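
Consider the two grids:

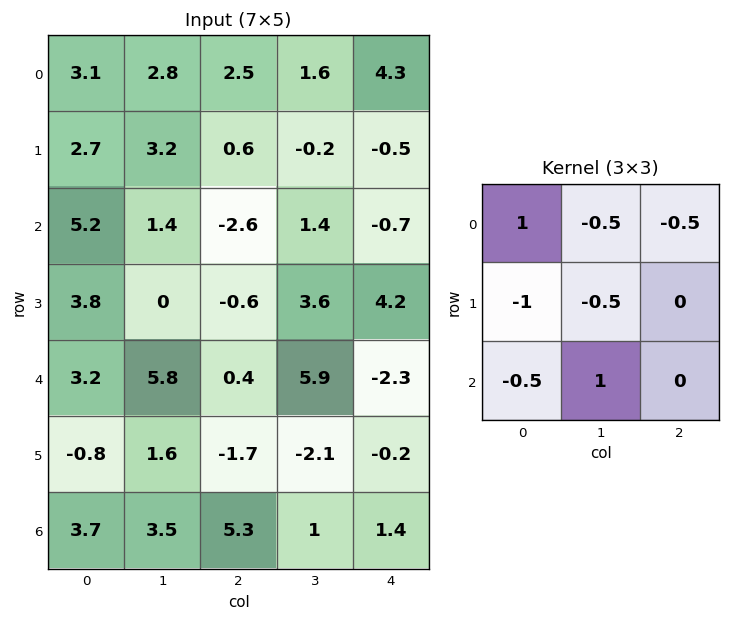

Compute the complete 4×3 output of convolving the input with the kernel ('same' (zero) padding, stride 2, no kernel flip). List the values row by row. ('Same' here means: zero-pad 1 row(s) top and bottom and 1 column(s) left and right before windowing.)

1.15 -5.05 -4.15
-1.75 2.3 1.4
-4.3 -10 -2.4
-2.25 -2.65 -3.7

Output[0,0]: The receptive field on the zero-padded input at this output position is [0 0 0 / 0 3.1 2.8 / 0 2.7 3.2]. Elementwise product with the kernel and sum: 0·1 + 0·-0.5 + 0·-0.5 + 0·-1 + 3.1·-0.5 + 0·-0.5 + 2.7·1.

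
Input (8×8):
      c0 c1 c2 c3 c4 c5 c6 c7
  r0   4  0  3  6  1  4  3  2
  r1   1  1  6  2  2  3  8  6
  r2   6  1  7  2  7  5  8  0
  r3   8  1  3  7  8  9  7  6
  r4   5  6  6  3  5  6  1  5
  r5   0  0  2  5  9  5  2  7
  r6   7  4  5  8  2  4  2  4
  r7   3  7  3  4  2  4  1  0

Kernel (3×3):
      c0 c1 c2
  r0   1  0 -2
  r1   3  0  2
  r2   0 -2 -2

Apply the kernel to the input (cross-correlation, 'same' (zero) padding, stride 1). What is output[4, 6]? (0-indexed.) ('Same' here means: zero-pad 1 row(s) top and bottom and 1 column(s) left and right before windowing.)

7

The receptive field on the zero-padded input at this output position is [9 7 6 / 6 1 5 / 5 2 7]. Elementwise product with the kernel and sum: 9·1 + 6·-2 + 6·3 + 5·2 + 2·-2 + 7·-2.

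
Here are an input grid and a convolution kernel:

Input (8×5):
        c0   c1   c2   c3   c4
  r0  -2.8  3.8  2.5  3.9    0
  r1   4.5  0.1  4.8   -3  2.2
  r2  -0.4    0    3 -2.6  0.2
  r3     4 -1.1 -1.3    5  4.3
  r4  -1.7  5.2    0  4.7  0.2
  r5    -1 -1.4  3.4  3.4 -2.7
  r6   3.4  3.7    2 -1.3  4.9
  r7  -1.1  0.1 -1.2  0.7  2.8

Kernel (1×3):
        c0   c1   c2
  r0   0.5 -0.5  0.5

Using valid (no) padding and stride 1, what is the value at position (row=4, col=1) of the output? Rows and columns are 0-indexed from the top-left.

4.95

The receptive field on the input at this output position is [5.2 0 4.7]. Elementwise product with the kernel and sum: 5.2·0.5 + 0·-0.5 + 4.7·0.5.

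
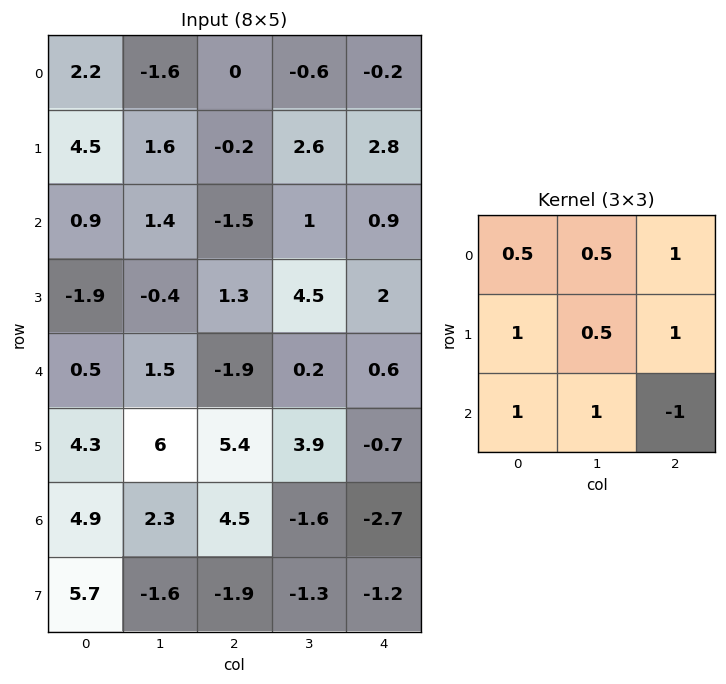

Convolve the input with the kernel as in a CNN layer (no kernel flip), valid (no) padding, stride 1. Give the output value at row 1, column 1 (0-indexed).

The receptive field on the input at this output position is [1.6 -0.2 2.6 / 1.4 -1.5 1 / -0.4 1.3 4.5]. Elementwise product with the kernel and sum: 1.6·0.5 + -0.2·0.5 + 2.6·1 + 1.4·1 + -1.5·0.5 + 1·1 + -0.4·1 + 1.3·1 + 4.5·-1.

1.35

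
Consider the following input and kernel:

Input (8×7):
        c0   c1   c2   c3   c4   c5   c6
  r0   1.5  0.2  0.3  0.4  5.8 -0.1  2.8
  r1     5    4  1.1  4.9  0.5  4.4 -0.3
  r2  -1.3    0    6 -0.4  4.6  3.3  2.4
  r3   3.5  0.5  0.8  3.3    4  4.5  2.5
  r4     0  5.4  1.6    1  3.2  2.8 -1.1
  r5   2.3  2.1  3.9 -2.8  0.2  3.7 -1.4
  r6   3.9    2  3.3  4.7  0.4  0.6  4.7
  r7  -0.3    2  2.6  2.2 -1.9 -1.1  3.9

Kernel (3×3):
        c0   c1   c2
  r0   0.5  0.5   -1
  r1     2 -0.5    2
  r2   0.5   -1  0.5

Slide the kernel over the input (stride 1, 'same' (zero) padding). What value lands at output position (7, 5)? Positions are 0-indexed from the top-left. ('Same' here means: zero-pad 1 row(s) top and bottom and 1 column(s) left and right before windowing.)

0.35

The receptive field on the zero-padded input at this output position is [0.4 0.6 4.7 / -1.9 -1.1 3.9 / 0 0 0]. Elementwise product with the kernel and sum: 0.4·0.5 + 0.6·0.5 + 4.7·-1 + -1.9·2 + -1.1·-0.5 + 3.9·2 + 0·0.5 + 0·-1 + 0·0.5.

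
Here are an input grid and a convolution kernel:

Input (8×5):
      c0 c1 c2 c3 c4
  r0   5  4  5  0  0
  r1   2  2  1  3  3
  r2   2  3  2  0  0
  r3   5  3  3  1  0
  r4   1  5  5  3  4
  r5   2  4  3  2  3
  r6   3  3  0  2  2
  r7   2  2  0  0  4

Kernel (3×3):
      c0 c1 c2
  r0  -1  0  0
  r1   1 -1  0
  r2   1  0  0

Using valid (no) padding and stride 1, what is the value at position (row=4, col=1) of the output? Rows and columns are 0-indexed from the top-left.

-1

The receptive field on the input at this output position is [5 5 3 / 4 3 2 / 3 0 2]. Elementwise product with the kernel and sum: 5·-1 + 4·1 + 3·-1 + 3·1.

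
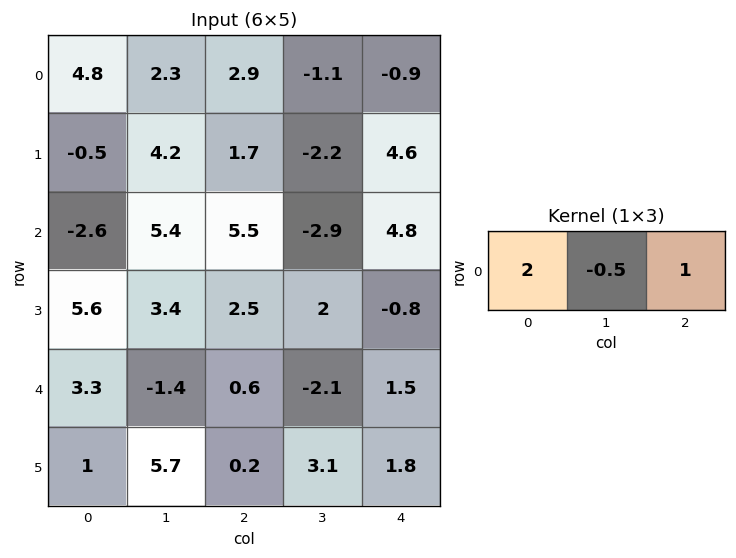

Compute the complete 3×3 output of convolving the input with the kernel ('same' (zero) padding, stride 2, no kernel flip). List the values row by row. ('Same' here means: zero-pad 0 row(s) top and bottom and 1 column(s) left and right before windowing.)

-0.1 2.05 -1.75
6.7 5.15 -8.2
-3.05 -5.2 -4.95

Output[0,0]: The receptive field on the zero-padded input at this output position is [0 4.8 2.3]. Elementwise product with the kernel and sum: 0·2 + 4.8·-0.5 + 2.3·1.
Output[0,1]: The receptive field on the zero-padded input at this output position is [2.3 2.9 -1.1]. Elementwise product with the kernel and sum: 2.3·2 + 2.9·-0.5 + -1.1·1.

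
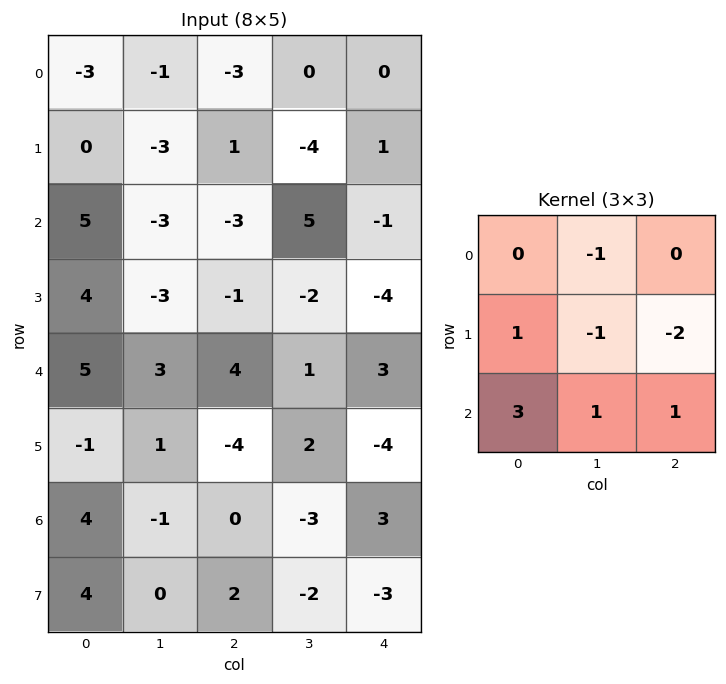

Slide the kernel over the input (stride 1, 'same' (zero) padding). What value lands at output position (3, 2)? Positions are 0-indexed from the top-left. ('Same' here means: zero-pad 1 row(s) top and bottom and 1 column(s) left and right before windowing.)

19

The receptive field on the zero-padded input at this output position is [-3 -3 5 / -3 -1 -2 / 3 4 1]. Elementwise product with the kernel and sum: -3·-1 + -3·1 + -1·-1 + -2·-2 + 3·3 + 4·1 + 1·1.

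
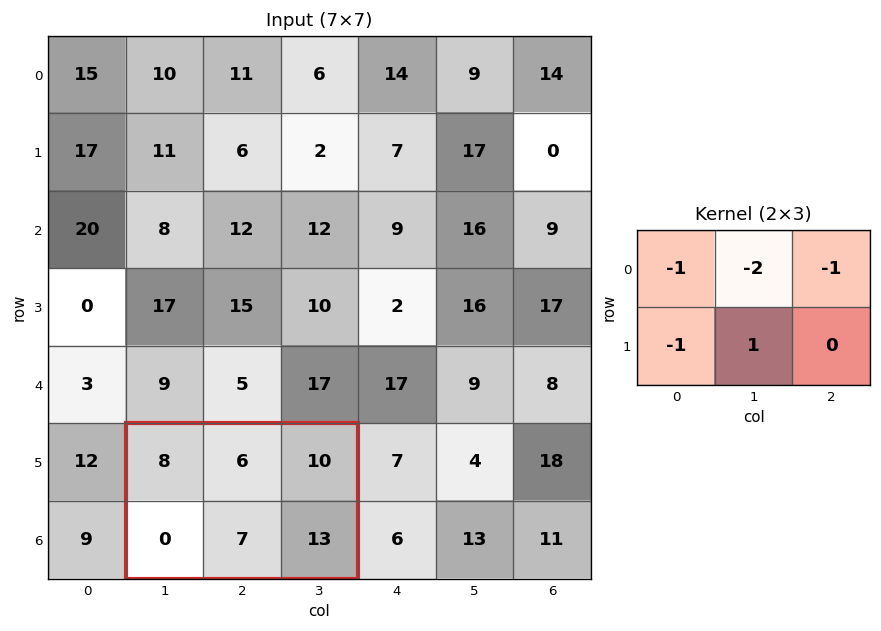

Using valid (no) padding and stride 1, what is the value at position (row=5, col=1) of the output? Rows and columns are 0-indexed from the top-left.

The receptive field on the input at this output position is [8 6 10 / 0 7 13]. Elementwise product with the kernel and sum: 8·-1 + 6·-2 + 10·-1 + 0·-1 + 7·1.

-23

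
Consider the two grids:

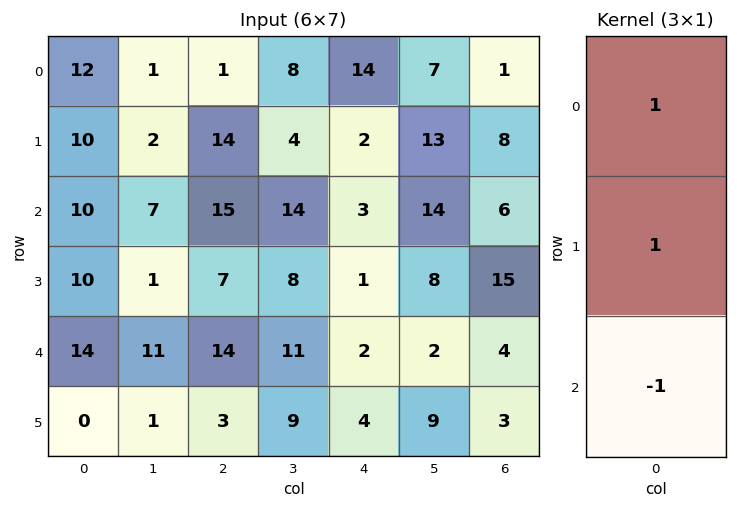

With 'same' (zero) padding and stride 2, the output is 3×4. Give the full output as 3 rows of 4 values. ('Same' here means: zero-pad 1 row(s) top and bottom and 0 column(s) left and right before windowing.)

Output[0,0]: The receptive field on the zero-padded input at this output position is [0 / 12 / 10]. Elementwise product with the kernel and sum: 0·1 + 12·1 + 10·-1.

2 -13 12 -7
10 22 4 -1
24 18 -1 16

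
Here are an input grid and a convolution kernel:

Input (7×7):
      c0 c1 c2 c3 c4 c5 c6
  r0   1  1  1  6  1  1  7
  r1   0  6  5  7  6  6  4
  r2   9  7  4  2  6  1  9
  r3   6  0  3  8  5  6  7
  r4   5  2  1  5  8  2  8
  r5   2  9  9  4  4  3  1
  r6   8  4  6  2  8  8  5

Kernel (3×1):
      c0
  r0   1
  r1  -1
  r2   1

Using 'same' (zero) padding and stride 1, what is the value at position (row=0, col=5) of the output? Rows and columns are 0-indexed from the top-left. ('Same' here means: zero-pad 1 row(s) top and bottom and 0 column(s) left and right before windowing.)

The receptive field on the zero-padded input at this output position is [0 / 1 / 6]. Elementwise product with the kernel and sum: 0·1 + 1·-1 + 6·1.

5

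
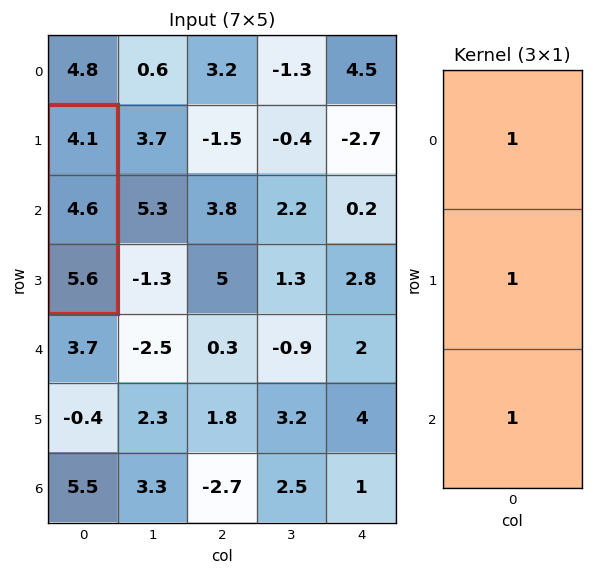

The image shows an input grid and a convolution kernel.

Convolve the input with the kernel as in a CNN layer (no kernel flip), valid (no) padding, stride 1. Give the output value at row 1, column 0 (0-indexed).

The receptive field on the input at this output position is [4.1 / 4.6 / 5.6]. Elementwise product with the kernel and sum: 4.1·1 + 4.6·1 + 5.6·1.

14.3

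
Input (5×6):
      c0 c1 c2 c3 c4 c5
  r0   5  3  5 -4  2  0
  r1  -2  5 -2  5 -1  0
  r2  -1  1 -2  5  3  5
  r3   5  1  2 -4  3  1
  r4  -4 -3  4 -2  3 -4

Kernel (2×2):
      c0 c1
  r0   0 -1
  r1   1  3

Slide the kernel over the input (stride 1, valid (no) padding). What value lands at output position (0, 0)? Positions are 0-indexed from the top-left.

10

The receptive field on the input at this output position is [5 3 / -2 5]. Elementwise product with the kernel and sum: 3·-1 + -2·1 + 5·3.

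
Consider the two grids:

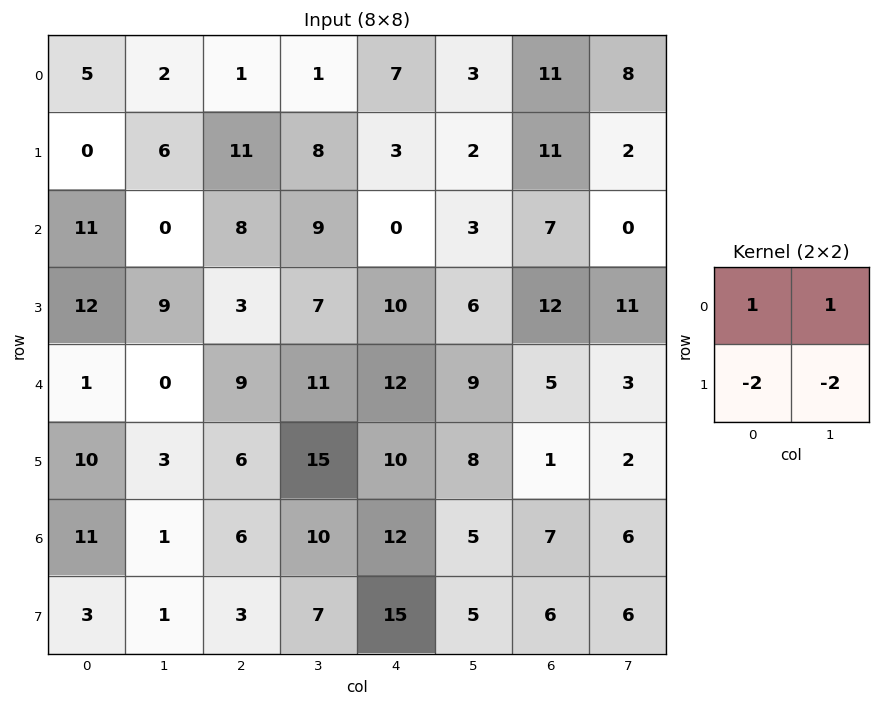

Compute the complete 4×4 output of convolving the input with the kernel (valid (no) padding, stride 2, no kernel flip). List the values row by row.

Output[0,0]: The receptive field on the input at this output position is [5 2 / 0 6]. Elementwise product with the kernel and sum: 5·1 + 2·1 + 0·-2 + 6·-2.

-5 -36 0 -7
-31 -3 -29 -39
-25 -22 -15 2
4 -4 -23 -11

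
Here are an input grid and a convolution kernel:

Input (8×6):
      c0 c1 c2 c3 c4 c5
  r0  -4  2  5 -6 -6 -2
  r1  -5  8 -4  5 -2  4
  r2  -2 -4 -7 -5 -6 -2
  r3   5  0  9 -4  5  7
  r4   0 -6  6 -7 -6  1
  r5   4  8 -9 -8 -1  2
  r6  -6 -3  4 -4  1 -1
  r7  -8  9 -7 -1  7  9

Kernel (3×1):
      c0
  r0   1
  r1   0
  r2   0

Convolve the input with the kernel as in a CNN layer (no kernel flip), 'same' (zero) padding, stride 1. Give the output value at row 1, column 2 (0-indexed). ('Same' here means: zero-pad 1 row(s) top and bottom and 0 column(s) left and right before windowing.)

5

The receptive field on the zero-padded input at this output position is [5 / -4 / -7]. Elementwise product with the kernel and sum: 5·1.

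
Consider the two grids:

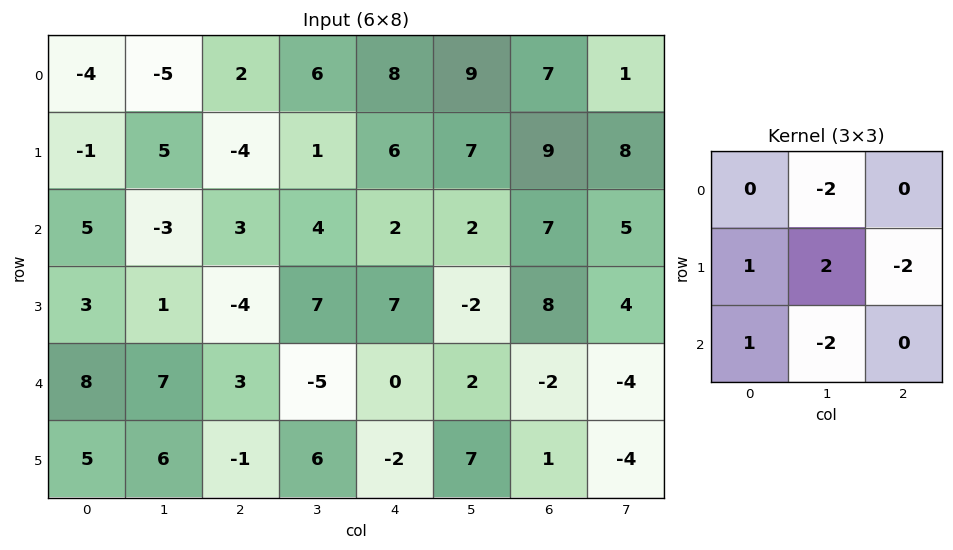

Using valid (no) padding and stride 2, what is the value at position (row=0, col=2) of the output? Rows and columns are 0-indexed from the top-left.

-18

The receptive field on the input at this output position is [8 9 7 / 6 7 9 / 2 2 7]. Elementwise product with the kernel and sum: 9·-2 + 6·1 + 7·2 + 9·-2 + 2·1 + 2·-2.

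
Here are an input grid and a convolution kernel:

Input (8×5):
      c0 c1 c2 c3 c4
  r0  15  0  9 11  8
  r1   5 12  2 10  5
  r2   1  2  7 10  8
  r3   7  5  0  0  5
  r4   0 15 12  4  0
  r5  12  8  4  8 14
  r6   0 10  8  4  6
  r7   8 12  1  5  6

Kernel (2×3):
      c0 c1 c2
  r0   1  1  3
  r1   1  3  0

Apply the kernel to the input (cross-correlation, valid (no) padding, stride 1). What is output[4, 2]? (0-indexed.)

44

The receptive field on the input at this output position is [12 4 0 / 4 8 14]. Elementwise product with the kernel and sum: 12·1 + 4·1 + 0·3 + 4·1 + 8·3.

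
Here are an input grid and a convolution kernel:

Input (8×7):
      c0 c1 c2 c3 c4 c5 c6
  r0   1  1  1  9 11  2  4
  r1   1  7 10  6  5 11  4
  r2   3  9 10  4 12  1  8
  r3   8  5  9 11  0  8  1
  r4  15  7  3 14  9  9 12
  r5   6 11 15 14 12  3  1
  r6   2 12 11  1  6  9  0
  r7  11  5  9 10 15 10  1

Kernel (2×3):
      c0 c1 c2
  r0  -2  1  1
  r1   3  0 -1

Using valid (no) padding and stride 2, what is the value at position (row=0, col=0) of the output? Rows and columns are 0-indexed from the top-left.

-7

The receptive field on the input at this output position is [1 1 1 / 1 7 10]. Elementwise product with the kernel and sum: 1·-2 + 1·1 + 1·1 + 1·3 + 10·-1.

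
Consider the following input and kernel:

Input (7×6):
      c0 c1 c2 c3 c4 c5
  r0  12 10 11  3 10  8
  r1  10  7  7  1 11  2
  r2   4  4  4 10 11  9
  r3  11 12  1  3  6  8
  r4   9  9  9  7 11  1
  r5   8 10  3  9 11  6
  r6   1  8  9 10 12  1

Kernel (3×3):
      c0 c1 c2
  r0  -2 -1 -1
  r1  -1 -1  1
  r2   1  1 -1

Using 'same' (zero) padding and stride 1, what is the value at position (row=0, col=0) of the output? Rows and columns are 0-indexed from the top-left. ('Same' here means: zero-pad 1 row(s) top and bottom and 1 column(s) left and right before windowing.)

1

The receptive field on the zero-padded input at this output position is [0 0 0 / 0 12 10 / 0 10 7]. Elementwise product with the kernel and sum: 0·-2 + 0·-1 + 0·-1 + 0·-1 + 12·-1 + 10·1 + 0·1 + 10·1 + 7·-1.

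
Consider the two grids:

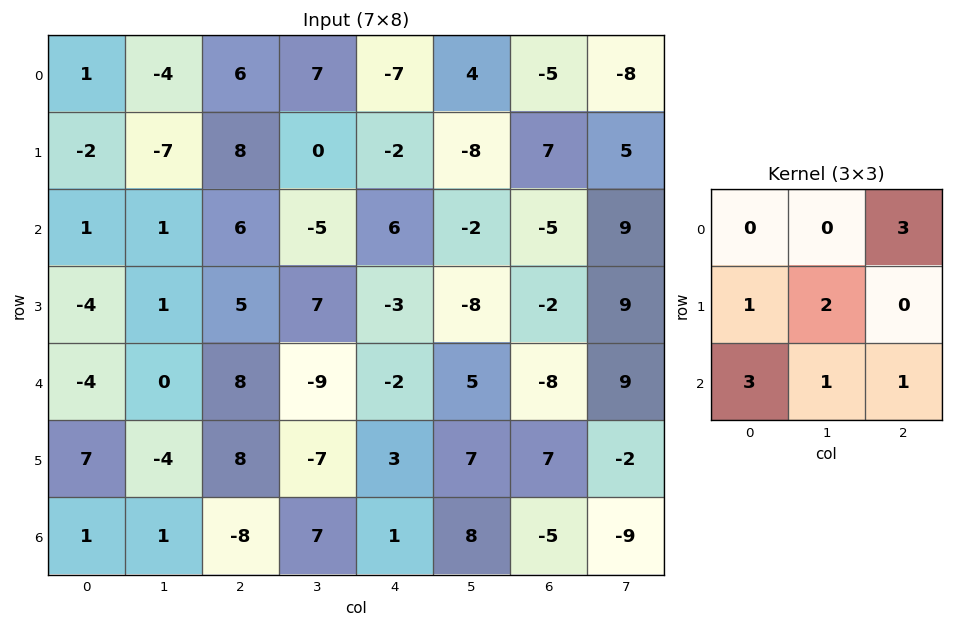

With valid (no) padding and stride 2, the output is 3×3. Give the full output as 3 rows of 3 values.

12 6 -22
12 50 -43
19 -28 -1

Output[0,0]: The receptive field on the input at this output position is [1 -4 6 / -2 -7 8 / 1 1 6]. Elementwise product with the kernel and sum: 6·3 + -2·1 + -7·2 + 1·3 + 1·1 + 6·1.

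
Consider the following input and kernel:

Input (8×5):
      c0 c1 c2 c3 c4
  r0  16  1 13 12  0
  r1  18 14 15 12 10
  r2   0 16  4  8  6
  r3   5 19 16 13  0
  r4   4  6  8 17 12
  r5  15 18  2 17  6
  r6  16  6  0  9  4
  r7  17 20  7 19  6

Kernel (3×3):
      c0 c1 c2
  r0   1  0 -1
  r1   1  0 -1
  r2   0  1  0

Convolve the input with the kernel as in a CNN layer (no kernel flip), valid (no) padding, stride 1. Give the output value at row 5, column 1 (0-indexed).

The receptive field on the input at this output position is [18 2 17 / 6 0 9 / 20 7 19]. Elementwise product with the kernel and sum: 18·1 + 17·-1 + 6·1 + 9·-1 + 7·1.

5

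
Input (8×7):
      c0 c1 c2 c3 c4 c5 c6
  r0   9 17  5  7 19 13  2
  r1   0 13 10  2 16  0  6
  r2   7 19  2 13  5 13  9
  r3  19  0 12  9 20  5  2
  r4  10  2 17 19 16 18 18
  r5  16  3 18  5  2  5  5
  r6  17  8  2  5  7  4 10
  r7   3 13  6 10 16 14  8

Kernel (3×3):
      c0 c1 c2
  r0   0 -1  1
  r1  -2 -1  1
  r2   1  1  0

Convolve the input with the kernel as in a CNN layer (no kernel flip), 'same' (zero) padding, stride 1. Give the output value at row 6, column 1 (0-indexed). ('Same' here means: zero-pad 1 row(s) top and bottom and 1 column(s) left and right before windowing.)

The receptive field on the zero-padded input at this output position is [16 3 18 / 17 8 2 / 3 13 6]. Elementwise product with the kernel and sum: 3·-1 + 18·1 + 17·-2 + 8·-1 + 2·1 + 3·1 + 13·1.

-9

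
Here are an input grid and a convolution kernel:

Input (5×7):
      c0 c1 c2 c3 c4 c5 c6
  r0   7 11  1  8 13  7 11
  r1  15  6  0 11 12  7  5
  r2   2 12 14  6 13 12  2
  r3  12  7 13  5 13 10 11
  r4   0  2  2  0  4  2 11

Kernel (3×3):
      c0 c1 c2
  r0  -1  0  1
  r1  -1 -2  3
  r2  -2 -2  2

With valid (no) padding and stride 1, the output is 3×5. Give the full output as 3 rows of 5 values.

-33 -16 12 -29 -59
-11 -47 15 -16 -62
25 -32 19 1 -1

Output[0,0]: The receptive field on the input at this output position is [7 11 1 / 15 6 0 / 2 12 14]. Elementwise product with the kernel and sum: 7·-1 + 1·1 + 15·-1 + 6·-2 + 0·3 + 2·-2 + 12·-2 + 14·2.
Output[0,1]: The receptive field on the input at this output position is [11 1 8 / 6 0 11 / 12 14 6]. Elementwise product with the kernel and sum: 11·-1 + 8·1 + 6·-1 + 0·-2 + 11·3 + 12·-2 + 14·-2 + 6·2.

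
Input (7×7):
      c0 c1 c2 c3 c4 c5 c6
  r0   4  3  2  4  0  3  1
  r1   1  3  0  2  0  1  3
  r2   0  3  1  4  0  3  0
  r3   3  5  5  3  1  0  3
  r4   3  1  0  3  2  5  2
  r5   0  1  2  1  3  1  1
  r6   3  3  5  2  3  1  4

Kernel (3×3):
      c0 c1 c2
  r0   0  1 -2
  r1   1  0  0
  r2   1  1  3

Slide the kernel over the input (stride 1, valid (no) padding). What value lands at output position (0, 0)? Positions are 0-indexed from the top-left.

The receptive field on the input at this output position is [4 3 2 / 1 3 0 / 0 3 1]. Elementwise product with the kernel and sum: 3·1 + 2·-2 + 1·1 + 0·1 + 3·1 + 1·3.

6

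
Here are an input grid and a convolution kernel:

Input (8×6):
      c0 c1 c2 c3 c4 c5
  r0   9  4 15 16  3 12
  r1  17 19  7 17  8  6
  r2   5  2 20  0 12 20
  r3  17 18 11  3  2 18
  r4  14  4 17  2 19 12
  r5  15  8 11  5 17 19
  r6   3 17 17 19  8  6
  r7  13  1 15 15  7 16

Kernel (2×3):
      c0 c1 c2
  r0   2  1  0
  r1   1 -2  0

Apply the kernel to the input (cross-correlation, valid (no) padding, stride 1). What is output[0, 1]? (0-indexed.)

28

The receptive field on the input at this output position is [4 15 16 / 19 7 17]. Elementwise product with the kernel and sum: 4·2 + 15·1 + 19·1 + 7·-2.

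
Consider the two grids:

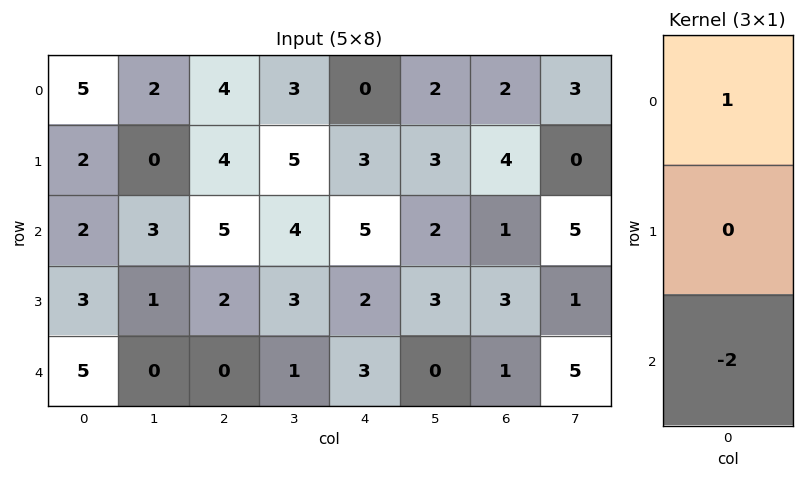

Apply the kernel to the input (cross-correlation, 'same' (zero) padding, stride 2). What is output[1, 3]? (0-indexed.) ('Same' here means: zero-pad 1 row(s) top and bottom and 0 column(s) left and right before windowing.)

-2

The receptive field on the zero-padded input at this output position is [4 / 1 / 3]. Elementwise product with the kernel and sum: 4·1 + 3·-2.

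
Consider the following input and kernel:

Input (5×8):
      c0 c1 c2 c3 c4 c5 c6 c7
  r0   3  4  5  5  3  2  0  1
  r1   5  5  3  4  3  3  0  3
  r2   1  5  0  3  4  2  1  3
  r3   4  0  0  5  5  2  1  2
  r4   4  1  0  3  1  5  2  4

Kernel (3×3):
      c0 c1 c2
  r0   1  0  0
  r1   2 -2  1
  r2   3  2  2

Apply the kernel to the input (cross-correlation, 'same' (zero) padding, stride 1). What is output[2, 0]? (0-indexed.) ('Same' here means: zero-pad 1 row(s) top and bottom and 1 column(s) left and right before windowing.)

11

The receptive field on the zero-padded input at this output position is [0 5 5 / 0 1 5 / 0 4 0]. Elementwise product with the kernel and sum: 0·1 + 0·2 + 1·-2 + 5·1 + 0·3 + 4·2 + 0·2.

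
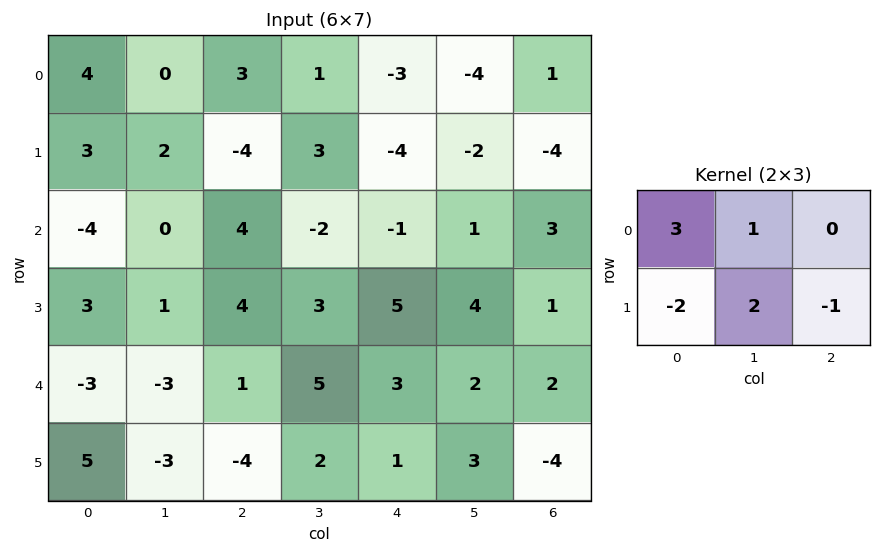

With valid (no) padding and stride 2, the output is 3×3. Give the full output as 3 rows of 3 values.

14 28 -5
-20 3 -5
-24 19 19

Output[0,0]: The receptive field on the input at this output position is [4 0 3 / 3 2 -4]. Elementwise product with the kernel and sum: 4·3 + 0·1 + 3·-2 + 2·2 + -4·-1.
Output[0,1]: The receptive field on the input at this output position is [3 1 -3 / -4 3 -4]. Elementwise product with the kernel and sum: 3·3 + 1·1 + -4·-2 + 3·2 + -4·-1.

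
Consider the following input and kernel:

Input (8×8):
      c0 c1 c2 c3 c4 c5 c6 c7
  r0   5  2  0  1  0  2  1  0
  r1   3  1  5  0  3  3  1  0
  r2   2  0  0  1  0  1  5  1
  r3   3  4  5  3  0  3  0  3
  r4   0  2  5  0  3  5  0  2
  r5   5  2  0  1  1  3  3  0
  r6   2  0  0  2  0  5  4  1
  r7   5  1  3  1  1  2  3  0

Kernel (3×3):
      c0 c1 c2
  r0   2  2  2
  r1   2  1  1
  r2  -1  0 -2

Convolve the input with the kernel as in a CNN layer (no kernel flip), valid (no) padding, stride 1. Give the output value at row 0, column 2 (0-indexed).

15

The receptive field on the input at this output position is [0 1 0 / 5 0 3 / 0 1 0]. Elementwise product with the kernel and sum: 0·2 + 1·2 + 0·2 + 5·2 + 0·1 + 3·1 + 0·-1 + 0·-2.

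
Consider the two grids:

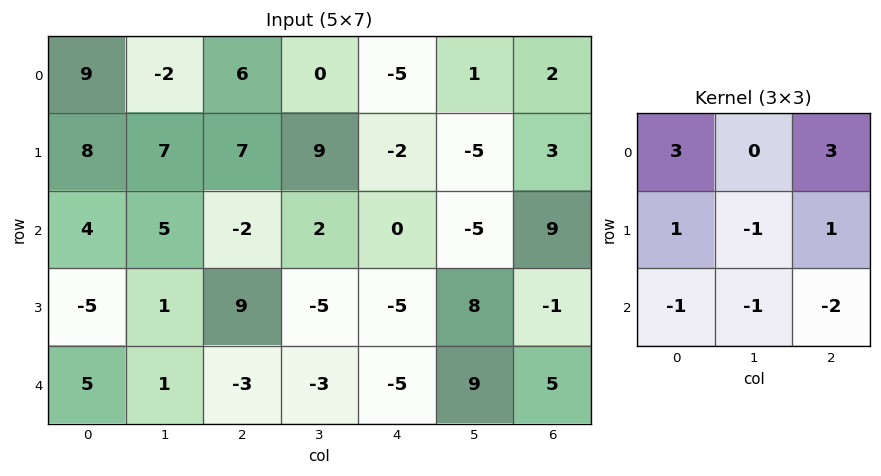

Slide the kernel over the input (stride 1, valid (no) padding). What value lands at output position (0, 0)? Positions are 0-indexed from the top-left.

48

The receptive field on the input at this output position is [9 -2 6 / 8 7 7 / 4 5 -2]. Elementwise product with the kernel and sum: 9·3 + 6·3 + 8·1 + 7·-1 + 7·1 + 4·-1 + 5·-1 + -2·-2.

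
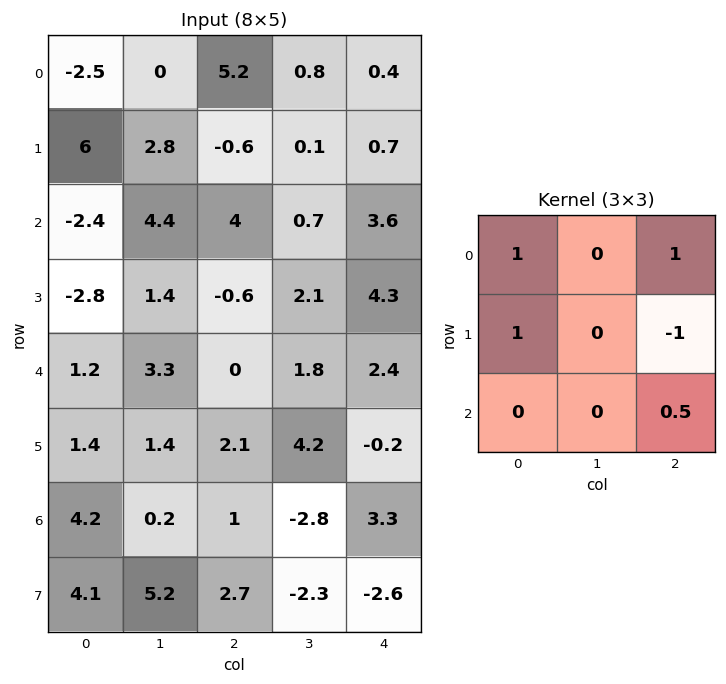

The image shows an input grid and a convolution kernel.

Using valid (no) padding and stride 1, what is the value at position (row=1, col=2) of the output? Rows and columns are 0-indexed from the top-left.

2.65

The receptive field on the input at this output position is [-0.6 0.1 0.7 / 4 0.7 3.6 / -0.6 2.1 4.3]. Elementwise product with the kernel and sum: -0.6·1 + 0.7·1 + 4·1 + 3.6·-1 + 4.3·0.5.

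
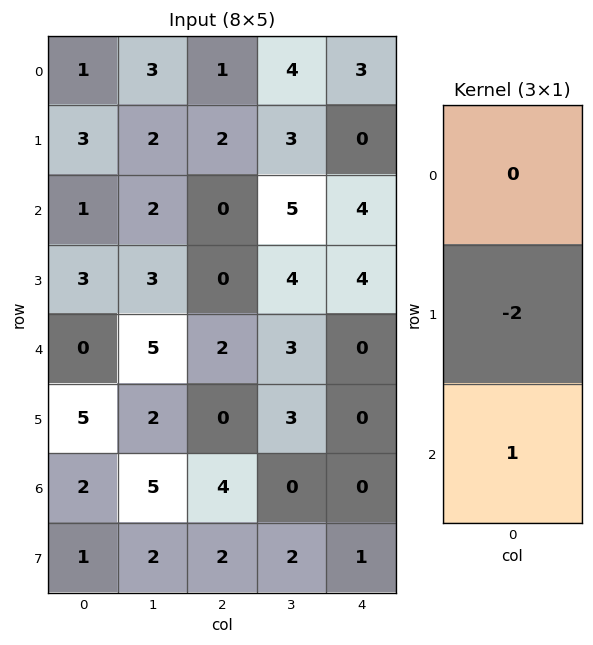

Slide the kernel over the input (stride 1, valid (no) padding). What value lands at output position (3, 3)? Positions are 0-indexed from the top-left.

The receptive field on the input at this output position is [4 / 3 / 3]. Elementwise product with the kernel and sum: 3·-2 + 3·1.

-3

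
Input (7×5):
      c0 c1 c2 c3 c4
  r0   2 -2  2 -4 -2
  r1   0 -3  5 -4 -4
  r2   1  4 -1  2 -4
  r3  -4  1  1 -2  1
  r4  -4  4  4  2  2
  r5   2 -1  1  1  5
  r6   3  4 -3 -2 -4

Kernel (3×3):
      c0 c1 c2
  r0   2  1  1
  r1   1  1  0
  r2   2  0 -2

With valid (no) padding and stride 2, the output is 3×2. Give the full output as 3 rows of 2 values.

Output[0,0]: The receptive field on the input at this output position is [2 -2 2 / 0 -3 5 / 1 4 -1]. Elementwise product with the kernel and sum: 2·2 + -2·1 + 2·1 + 0·1 + -3·1 + 1·2 + -1·-2.
Output[0,1]: The receptive field on the input at this output position is [2 -4 -2 / 5 -4 -4 / -1 2 -4]. Elementwise product with the kernel and sum: 2·2 + -4·1 + -2·1 + 5·1 + -4·1 + -1·2 + -4·-2.

5 5
-14 -1
13 16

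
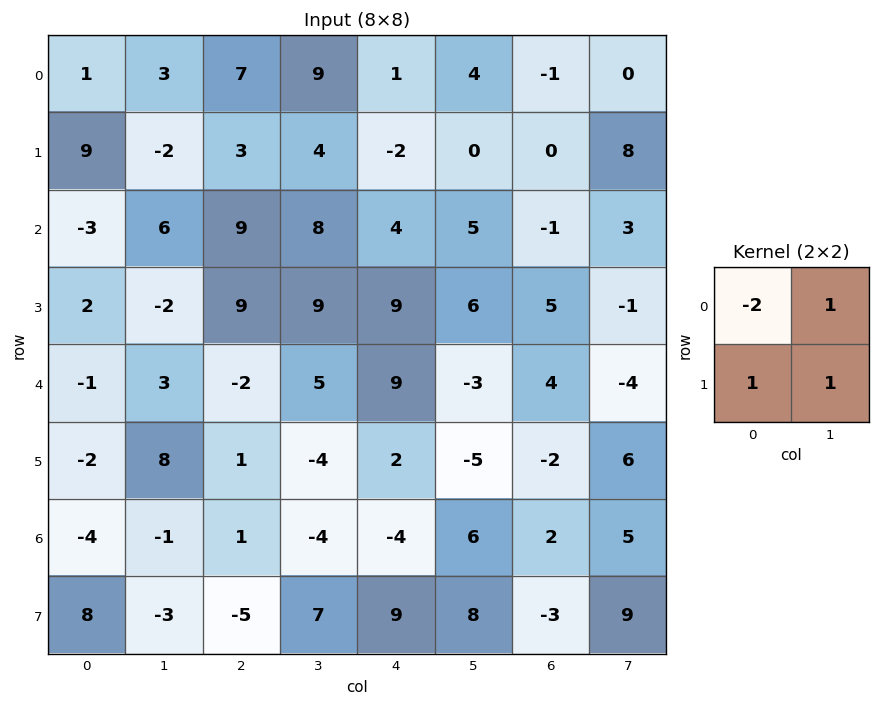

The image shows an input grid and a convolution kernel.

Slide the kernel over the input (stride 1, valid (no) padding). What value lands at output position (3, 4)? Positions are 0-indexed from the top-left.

-6

The receptive field on the input at this output position is [9 6 / 9 -3]. Elementwise product with the kernel and sum: 9·-2 + 6·1 + 9·1 + -3·1.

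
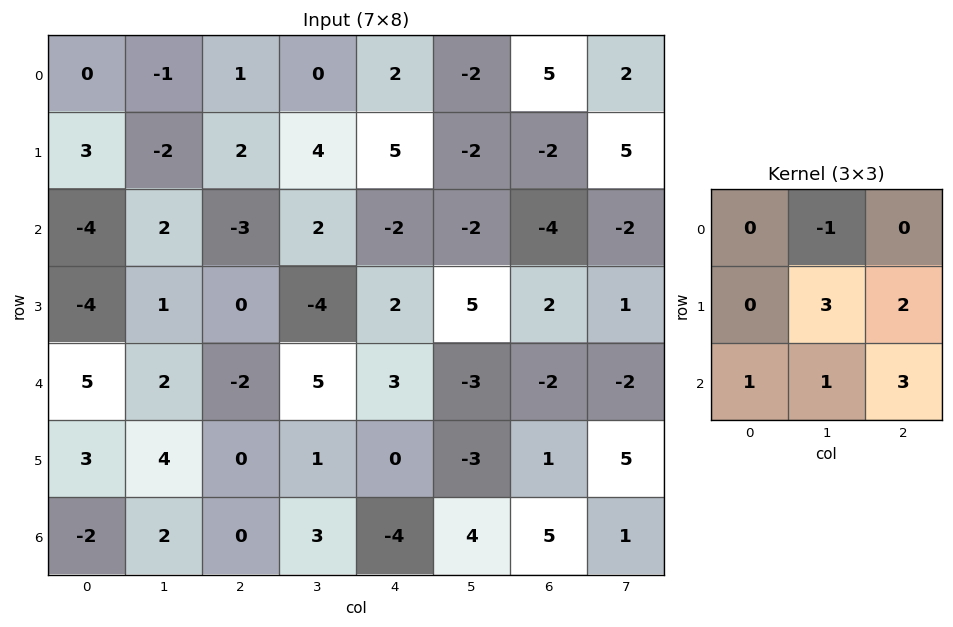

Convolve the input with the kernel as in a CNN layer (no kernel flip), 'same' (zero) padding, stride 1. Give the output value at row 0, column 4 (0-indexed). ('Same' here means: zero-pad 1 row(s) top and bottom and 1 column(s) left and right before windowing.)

The receptive field on the zero-padded input at this output position is [0 0 0 / 0 2 -2 / 4 5 -2]. Elementwise product with the kernel and sum: 0·-1 + 2·3 + -2·2 + 4·1 + 5·1 + -2·3.

5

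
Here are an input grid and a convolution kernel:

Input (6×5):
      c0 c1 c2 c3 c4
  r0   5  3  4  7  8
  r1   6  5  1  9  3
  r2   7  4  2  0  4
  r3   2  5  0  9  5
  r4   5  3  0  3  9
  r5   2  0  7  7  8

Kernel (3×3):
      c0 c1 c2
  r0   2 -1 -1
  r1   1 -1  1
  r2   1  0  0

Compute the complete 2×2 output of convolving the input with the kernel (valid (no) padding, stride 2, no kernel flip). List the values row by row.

12 -10
10 -4

Output[0,0]: The receptive field on the input at this output position is [5 3 4 / 6 5 1 / 7 4 2]. Elementwise product with the kernel and sum: 5·2 + 3·-1 + 4·-1 + 6·1 + 5·-1 + 1·1 + 7·1.
Output[0,1]: The receptive field on the input at this output position is [4 7 8 / 1 9 3 / 2 0 4]. Elementwise product with the kernel and sum: 4·2 + 7·-1 + 8·-1 + 1·1 + 9·-1 + 3·1 + 2·1.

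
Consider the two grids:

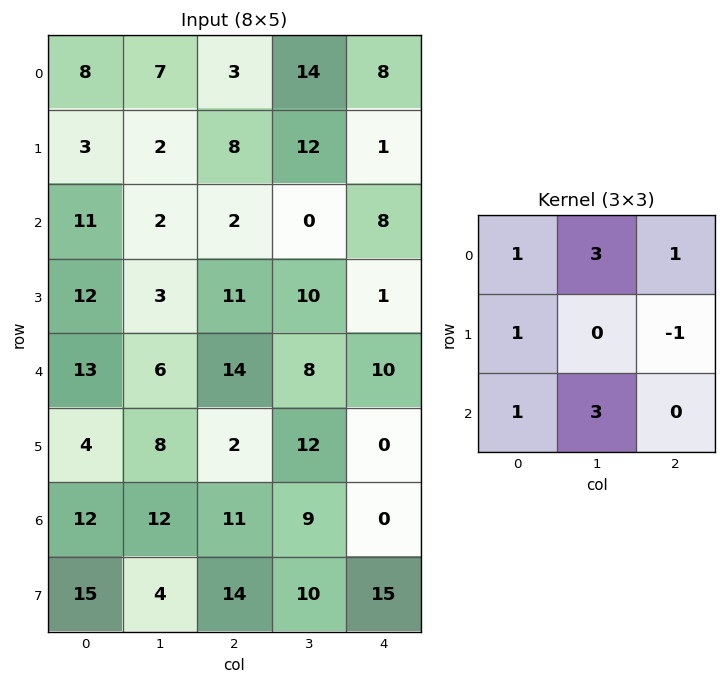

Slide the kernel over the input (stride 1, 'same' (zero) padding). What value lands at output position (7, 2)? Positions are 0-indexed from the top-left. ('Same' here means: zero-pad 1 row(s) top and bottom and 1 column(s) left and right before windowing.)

48

The receptive field on the zero-padded input at this output position is [12 11 9 / 4 14 10 / 0 0 0]. Elementwise product with the kernel and sum: 12·1 + 11·3 + 9·1 + 4·1 + 10·-1 + 0·1 + 0·3.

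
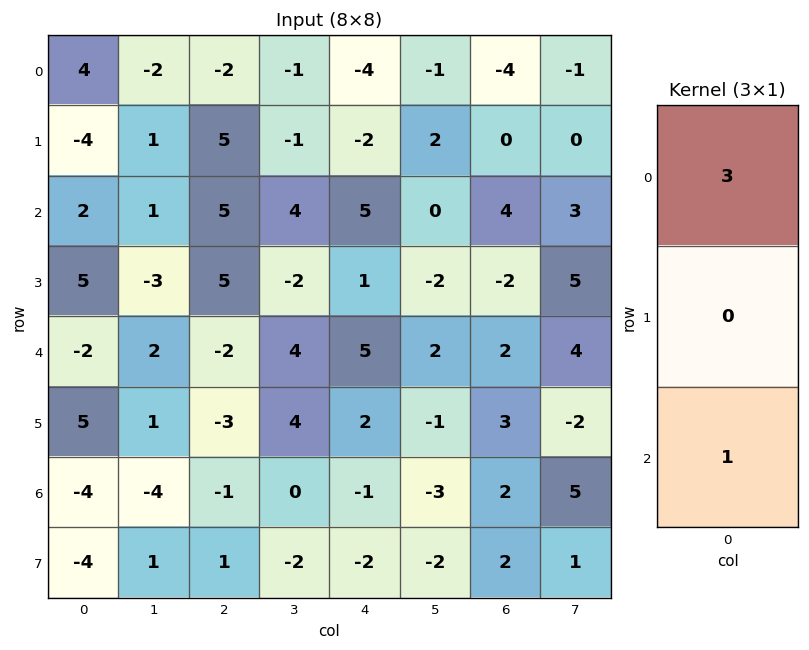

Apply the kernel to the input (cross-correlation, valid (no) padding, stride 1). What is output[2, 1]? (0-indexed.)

The receptive field on the input at this output position is [1 / -3 / 2]. Elementwise product with the kernel and sum: 1·3 + 2·1.

5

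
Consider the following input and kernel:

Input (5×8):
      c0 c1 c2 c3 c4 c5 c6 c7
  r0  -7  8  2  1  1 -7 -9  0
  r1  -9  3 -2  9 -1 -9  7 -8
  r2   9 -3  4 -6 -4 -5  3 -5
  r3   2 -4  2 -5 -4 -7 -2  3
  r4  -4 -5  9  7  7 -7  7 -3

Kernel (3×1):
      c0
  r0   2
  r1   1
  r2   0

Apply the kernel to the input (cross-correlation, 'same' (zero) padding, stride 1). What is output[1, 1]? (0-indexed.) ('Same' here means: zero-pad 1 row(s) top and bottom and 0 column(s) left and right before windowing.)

The receptive field on the zero-padded input at this output position is [8 / 3 / -3]. Elementwise product with the kernel and sum: 8·2 + 3·1.

19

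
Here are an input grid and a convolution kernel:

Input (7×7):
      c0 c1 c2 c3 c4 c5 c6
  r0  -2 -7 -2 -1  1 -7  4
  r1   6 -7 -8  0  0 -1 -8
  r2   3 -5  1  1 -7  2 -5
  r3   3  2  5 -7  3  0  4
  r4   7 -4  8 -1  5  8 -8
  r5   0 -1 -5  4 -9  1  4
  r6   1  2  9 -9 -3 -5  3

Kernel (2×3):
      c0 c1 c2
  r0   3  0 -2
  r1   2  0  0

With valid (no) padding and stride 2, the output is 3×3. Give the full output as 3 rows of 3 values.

Output[0,0]: The receptive field on the input at this output position is [-2 -7 -2 / 6 -7 -8]. Elementwise product with the kernel and sum: -2·3 + -2·-2 + 6·2.
Output[0,1]: The receptive field on the input at this output position is [-2 -1 1 / -8 0 0]. Elementwise product with the kernel and sum: -2·3 + 1·-2 + -8·2.

10 -24 -5
13 27 -5
5 4 13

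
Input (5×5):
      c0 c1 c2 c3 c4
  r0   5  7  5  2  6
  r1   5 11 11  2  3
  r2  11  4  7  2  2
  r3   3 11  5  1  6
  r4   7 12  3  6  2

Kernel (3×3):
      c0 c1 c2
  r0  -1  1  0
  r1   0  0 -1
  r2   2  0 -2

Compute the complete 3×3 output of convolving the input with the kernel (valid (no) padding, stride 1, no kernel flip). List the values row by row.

Output[0,0]: The receptive field on the input at this output position is [5 7 5 / 5 11 11 / 11 4 7]. Elementwise product with the kernel and sum: 5·-1 + 7·1 + 11·-1 + 11·2 + 7·-2.

-1 0 4
-5 18 -13
-4 14 -9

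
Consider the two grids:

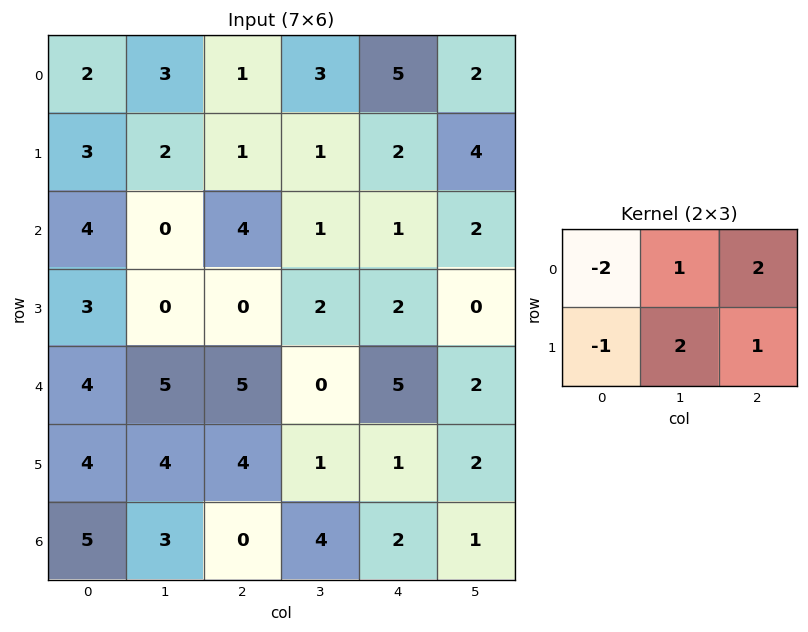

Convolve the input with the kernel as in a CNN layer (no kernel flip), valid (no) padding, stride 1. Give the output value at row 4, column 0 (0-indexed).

The receptive field on the input at this output position is [4 5 5 / 4 4 4]. Elementwise product with the kernel and sum: 4·-2 + 5·1 + 5·2 + 4·-1 + 4·2 + 4·1.

15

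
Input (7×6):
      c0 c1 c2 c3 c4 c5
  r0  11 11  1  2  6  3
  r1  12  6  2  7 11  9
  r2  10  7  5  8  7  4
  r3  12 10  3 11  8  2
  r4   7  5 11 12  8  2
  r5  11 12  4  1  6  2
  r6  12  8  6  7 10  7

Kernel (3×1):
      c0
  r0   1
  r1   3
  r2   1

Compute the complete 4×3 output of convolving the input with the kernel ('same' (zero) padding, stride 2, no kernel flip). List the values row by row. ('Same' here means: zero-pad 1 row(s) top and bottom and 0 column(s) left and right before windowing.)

45 5 29
54 20 40
44 40 38
47 22 36

Output[0,0]: The receptive field on the zero-padded input at this output position is [0 / 11 / 12]. Elementwise product with the kernel and sum: 0·1 + 11·3 + 12·1.
Output[0,1]: The receptive field on the zero-padded input at this output position is [0 / 1 / 2]. Elementwise product with the kernel and sum: 0·1 + 1·3 + 2·1.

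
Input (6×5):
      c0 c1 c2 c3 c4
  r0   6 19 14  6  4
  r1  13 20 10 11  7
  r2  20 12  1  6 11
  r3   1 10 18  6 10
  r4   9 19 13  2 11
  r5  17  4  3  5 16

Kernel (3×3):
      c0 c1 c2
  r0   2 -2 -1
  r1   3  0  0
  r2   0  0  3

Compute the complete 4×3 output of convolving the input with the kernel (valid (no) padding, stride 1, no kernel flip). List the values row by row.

2 82 75
90 63 24
57 52 66
0 50 101

Output[0,0]: The receptive field on the input at this output position is [6 19 14 / 13 20 10 / 20 12 1]. Elementwise product with the kernel and sum: 6·2 + 19·-2 + 14·-1 + 13·3 + 1·3.
Output[0,1]: The receptive field on the input at this output position is [19 14 6 / 20 10 11 / 12 1 6]. Elementwise product with the kernel and sum: 19·2 + 14·-2 + 6·-1 + 20·3 + 6·3.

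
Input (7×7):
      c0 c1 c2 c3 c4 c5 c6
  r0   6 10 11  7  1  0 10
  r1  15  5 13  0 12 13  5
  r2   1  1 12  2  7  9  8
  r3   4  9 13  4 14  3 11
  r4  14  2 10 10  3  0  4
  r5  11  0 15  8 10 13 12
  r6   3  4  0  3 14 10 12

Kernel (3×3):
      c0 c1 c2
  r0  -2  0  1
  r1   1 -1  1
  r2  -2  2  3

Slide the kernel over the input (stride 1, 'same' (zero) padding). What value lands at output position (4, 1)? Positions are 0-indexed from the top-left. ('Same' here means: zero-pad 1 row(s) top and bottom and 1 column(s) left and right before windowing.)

50

The receptive field on the zero-padded input at this output position is [4 9 13 / 14 2 10 / 11 0 15]. Elementwise product with the kernel and sum: 4·-2 + 13·1 + 14·1 + 2·-1 + 10·1 + 11·-2 + 0·2 + 15·3.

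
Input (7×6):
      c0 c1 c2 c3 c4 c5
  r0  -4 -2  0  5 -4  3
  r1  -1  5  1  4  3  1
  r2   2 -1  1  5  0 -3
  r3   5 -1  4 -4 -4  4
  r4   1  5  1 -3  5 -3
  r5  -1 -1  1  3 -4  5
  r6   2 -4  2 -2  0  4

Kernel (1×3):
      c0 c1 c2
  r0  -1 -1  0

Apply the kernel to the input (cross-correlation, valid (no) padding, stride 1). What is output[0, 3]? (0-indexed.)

The receptive field on the input at this output position is [5 -4 3]. Elementwise product with the kernel and sum: 5·-1 + -4·-1.

-1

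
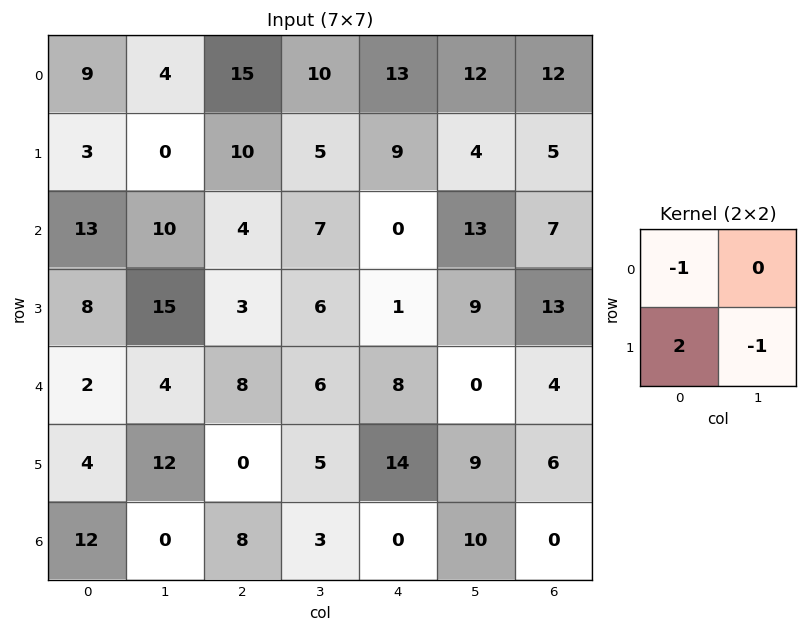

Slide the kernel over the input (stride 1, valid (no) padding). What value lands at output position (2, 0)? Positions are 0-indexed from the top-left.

-12

The receptive field on the input at this output position is [13 10 / 8 15]. Elementwise product with the kernel and sum: 13·-1 + 8·2 + 15·-1.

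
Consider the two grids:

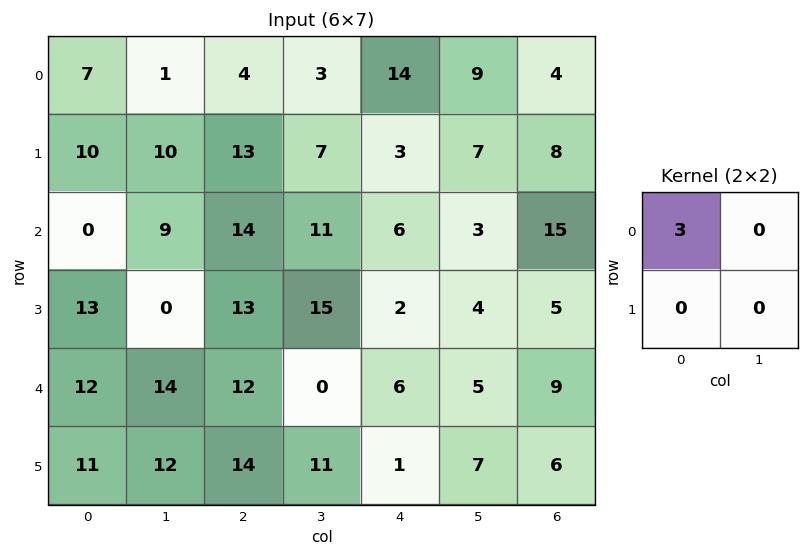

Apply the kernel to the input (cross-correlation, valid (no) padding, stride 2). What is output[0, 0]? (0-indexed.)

The receptive field on the input at this output position is [7 1 / 10 10]. Elementwise product with the kernel and sum: 7·3.

21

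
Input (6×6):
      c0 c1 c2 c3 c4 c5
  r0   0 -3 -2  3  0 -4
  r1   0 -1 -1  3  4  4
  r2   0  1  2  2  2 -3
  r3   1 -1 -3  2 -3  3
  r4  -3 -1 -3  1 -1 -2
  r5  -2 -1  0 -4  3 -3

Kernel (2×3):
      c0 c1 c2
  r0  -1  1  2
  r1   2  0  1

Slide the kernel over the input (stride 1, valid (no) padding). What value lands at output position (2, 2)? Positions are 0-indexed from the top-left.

The receptive field on the input at this output position is [2 2 2 / -3 2 -3]. Elementwise product with the kernel and sum: 2·-1 + 2·1 + 2·2 + -3·2 + -3·1.

-5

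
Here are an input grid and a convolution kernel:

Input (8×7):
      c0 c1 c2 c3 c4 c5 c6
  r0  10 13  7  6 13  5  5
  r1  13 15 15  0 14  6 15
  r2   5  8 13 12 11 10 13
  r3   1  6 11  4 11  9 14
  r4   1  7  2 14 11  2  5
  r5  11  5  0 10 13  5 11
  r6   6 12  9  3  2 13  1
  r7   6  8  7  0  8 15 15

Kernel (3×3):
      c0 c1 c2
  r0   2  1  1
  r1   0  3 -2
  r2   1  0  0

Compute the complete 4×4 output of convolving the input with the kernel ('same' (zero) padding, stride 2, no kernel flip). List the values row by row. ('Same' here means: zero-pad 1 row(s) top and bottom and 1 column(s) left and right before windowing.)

4 24 29 21
27 66 37 75
-4 10 67 52
10 49 18 39

Output[0,0]: The receptive field on the zero-padded input at this output position is [0 0 0 / 0 10 13 / 0 13 15]. Elementwise product with the kernel and sum: 0·2 + 0·1 + 0·1 + 10·3 + 13·-2 + 0·1.
Output[0,1]: The receptive field on the zero-padded input at this output position is [0 0 0 / 13 7 6 / 15 15 0]. Elementwise product with the kernel and sum: 0·2 + 0·1 + 0·1 + 7·3 + 6·-2 + 15·1.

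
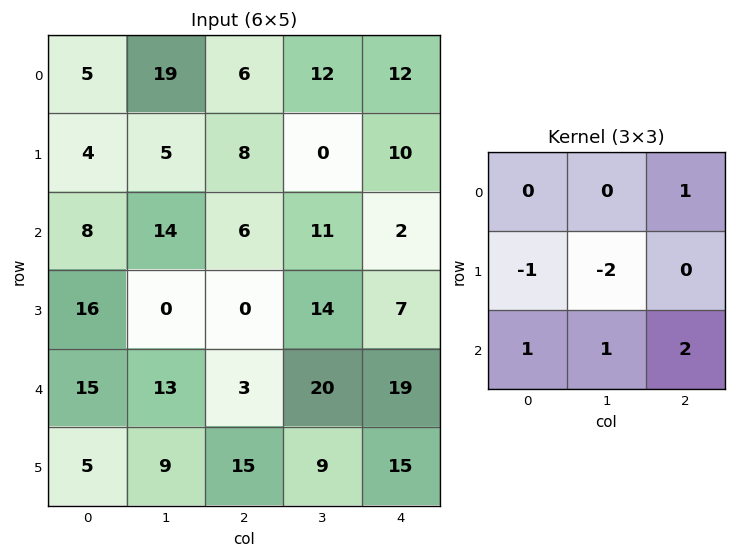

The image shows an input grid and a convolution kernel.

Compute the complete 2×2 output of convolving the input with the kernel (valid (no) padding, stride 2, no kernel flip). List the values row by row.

Output[0,0]: The receptive field on the input at this output position is [5 19 6 / 4 5 8 / 8 14 6]. Elementwise product with the kernel and sum: 6·1 + 4·-1 + 5·-2 + 8·1 + 14·1 + 6·2.
Output[0,1]: The receptive field on the input at this output position is [6 12 12 / 8 0 10 / 6 11 2]. Elementwise product with the kernel and sum: 12·1 + 8·-1 + 0·-2 + 6·1 + 11·1 + 2·2.

26 25
24 35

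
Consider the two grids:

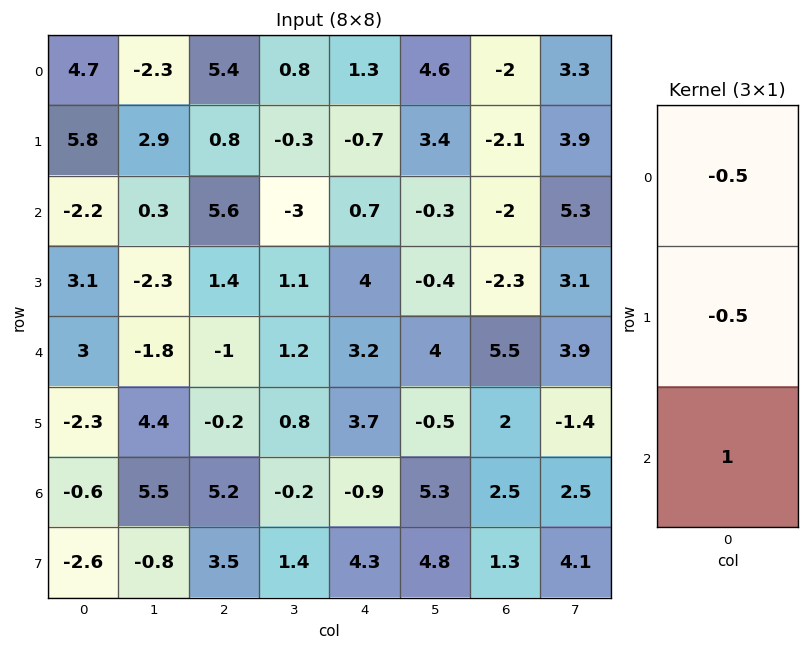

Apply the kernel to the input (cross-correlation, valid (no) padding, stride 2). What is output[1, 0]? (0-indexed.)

2.55

The receptive field on the input at this output position is [-2.2 / 3.1 / 3]. Elementwise product with the kernel and sum: -2.2·-0.5 + 3.1·-0.5 + 3·1.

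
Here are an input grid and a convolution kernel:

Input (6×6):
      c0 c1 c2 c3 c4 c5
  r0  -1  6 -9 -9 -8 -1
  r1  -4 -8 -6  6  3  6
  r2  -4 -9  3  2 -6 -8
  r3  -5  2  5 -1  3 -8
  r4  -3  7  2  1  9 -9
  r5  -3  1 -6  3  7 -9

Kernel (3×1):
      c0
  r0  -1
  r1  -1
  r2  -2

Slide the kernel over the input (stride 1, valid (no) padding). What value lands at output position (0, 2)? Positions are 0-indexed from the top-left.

9

The receptive field on the input at this output position is [-9 / -6 / 3]. Elementwise product with the kernel and sum: -9·-1 + -6·-1 + 3·-2.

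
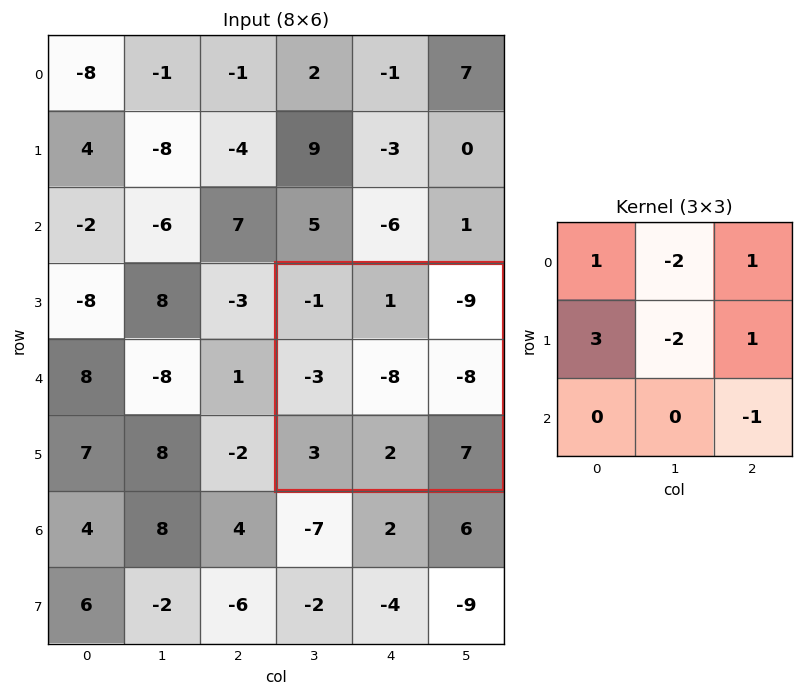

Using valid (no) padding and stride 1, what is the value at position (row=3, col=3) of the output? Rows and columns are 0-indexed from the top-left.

The receptive field on the input at this output position is [-1 1 -9 / -3 -8 -8 / 3 2 7]. Elementwise product with the kernel and sum: -1·1 + 1·-2 + -9·1 + -3·3 + -8·-2 + -8·1 + 7·-1.

-20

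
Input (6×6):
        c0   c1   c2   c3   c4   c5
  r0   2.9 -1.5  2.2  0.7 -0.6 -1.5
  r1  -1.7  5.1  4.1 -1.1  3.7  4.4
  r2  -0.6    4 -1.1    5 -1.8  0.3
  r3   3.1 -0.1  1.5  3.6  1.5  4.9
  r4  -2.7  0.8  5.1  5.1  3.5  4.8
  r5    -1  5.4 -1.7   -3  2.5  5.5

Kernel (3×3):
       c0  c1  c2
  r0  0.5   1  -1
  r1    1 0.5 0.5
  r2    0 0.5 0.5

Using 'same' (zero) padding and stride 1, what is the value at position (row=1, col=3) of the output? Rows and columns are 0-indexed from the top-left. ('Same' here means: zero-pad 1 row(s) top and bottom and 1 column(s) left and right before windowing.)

9.4

The receptive field on the zero-padded input at this output position is [2.2 0.7 -0.6 / 4.1 -1.1 3.7 / -1.1 5 -1.8]. Elementwise product with the kernel and sum: 2.2·0.5 + 0.7·1 + -0.6·-1 + 4.1·1 + -1.1·0.5 + 3.7·0.5 + 5·0.5 + -1.8·0.5.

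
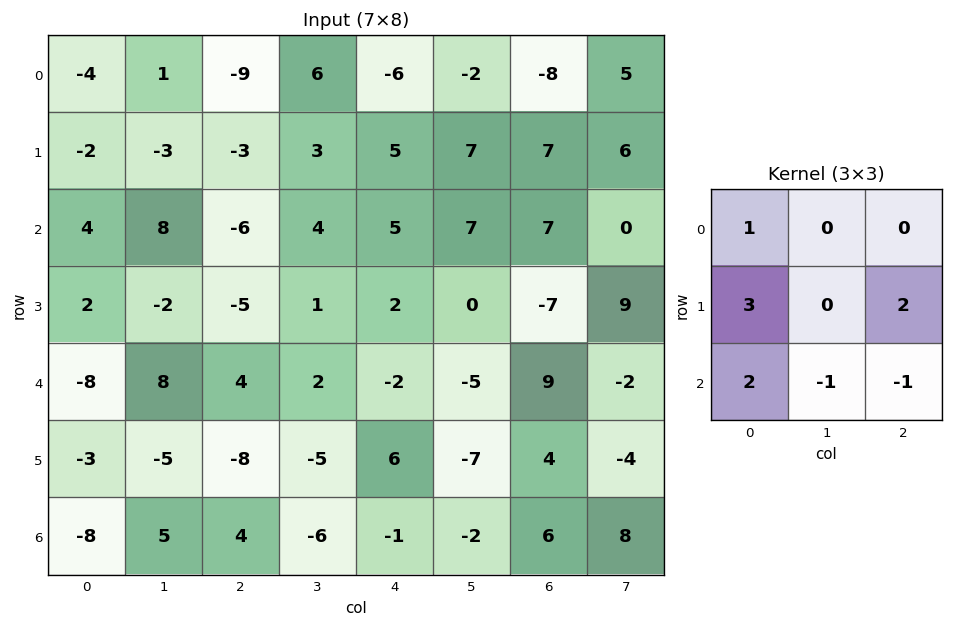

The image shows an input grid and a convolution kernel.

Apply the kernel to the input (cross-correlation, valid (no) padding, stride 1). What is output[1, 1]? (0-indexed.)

The receptive field on the input at this output position is [-3 -3 3 / 8 -6 4 / -2 -5 1]. Elementwise product with the kernel and sum: -3·1 + 8·3 + 4·2 + -2·2 + -5·-1 + 1·-1.

29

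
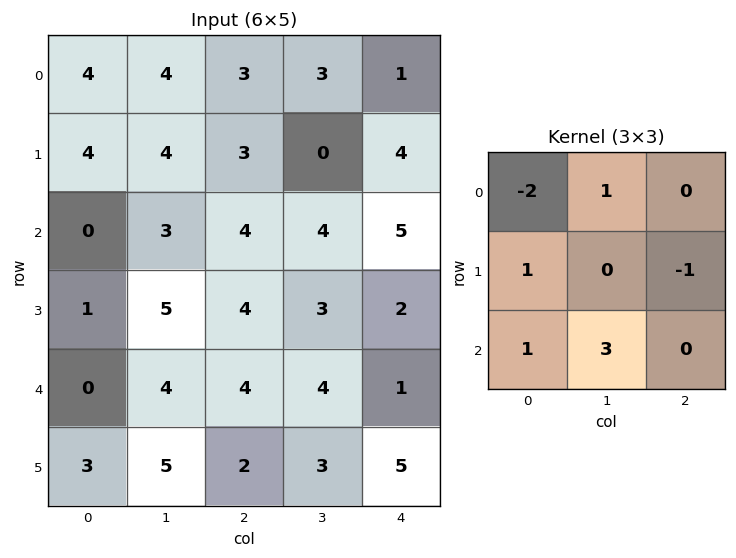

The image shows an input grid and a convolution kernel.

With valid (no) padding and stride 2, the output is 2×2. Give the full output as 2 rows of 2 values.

6 12
12 14

Output[0,0]: The receptive field on the input at this output position is [4 4 3 / 4 4 3 / 0 3 4]. Elementwise product with the kernel and sum: 4·-2 + 4·1 + 4·1 + 3·-1 + 0·1 + 3·3.
Output[0,1]: The receptive field on the input at this output position is [3 3 1 / 3 0 4 / 4 4 5]. Elementwise product with the kernel and sum: 3·-2 + 3·1 + 3·1 + 4·-1 + 4·1 + 4·3.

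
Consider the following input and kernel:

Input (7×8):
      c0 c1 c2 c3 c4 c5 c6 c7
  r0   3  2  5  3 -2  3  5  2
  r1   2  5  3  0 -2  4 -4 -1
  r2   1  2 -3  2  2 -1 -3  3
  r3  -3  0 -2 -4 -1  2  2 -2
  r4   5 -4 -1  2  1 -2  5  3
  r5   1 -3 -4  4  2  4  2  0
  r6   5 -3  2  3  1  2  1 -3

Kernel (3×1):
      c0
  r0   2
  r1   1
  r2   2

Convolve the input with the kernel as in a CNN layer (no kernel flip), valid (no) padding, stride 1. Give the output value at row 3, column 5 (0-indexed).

The receptive field on the input at this output position is [2 / -2 / 4]. Elementwise product with the kernel and sum: 2·2 + -2·1 + 4·2.

10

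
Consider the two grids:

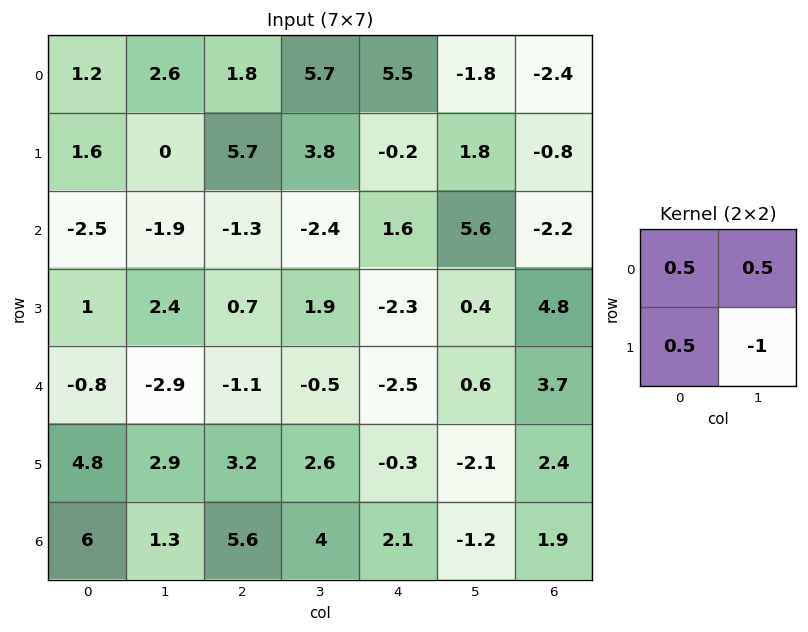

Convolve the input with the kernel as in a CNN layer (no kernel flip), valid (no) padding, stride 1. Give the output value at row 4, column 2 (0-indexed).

-1.8

The receptive field on the input at this output position is [-1.1 -0.5 / 3.2 2.6]. Elementwise product with the kernel and sum: -1.1·0.5 + -0.5·0.5 + 3.2·0.5 + 2.6·-1.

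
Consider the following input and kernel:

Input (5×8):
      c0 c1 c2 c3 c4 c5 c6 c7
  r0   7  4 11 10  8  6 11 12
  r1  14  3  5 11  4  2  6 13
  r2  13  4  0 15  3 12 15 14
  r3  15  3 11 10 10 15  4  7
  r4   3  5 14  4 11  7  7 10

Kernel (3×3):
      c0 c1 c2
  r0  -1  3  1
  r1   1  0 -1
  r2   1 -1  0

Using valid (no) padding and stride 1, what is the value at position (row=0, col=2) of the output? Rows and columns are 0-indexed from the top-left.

13

The receptive field on the input at this output position is [11 10 8 / 5 11 4 / 0 15 3]. Elementwise product with the kernel and sum: 11·-1 + 10·3 + 8·1 + 5·1 + 4·-1 + 0·1 + 15·-1.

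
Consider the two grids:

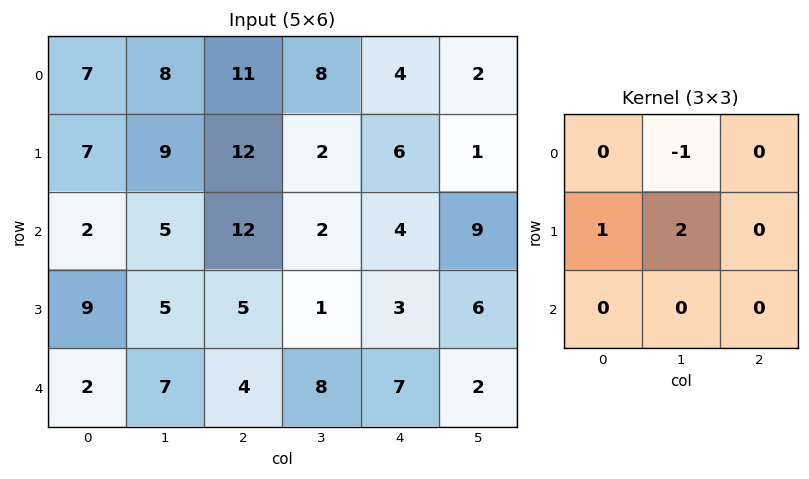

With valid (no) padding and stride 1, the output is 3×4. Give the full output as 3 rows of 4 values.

Output[0,0]: The receptive field on the input at this output position is [7 8 11 / 7 9 12 / 2 5 12]. Elementwise product with the kernel and sum: 8·-1 + 7·1 + 9·2.

17 22 8 10
3 17 14 4
14 3 5 3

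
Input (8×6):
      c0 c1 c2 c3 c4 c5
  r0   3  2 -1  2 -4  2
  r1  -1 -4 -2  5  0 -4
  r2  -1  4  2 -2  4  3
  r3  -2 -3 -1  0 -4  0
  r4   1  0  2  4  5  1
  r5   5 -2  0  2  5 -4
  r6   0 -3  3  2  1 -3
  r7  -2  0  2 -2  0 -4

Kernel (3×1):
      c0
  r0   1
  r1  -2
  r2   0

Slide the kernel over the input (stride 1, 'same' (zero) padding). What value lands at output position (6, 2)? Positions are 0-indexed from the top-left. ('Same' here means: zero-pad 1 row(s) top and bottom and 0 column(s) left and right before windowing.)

-6

The receptive field on the zero-padded input at this output position is [0 / 3 / 2]. Elementwise product with the kernel and sum: 0·1 + 3·-2.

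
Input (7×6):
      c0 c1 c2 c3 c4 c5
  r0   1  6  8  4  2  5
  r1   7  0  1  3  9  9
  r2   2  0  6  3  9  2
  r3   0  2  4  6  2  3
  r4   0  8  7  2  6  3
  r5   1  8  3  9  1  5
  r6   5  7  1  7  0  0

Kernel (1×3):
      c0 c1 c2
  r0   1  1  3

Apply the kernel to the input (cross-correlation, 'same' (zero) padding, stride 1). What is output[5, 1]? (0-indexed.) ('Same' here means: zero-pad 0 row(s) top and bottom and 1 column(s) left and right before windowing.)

18

The receptive field on the zero-padded input at this output position is [1 8 3]. Elementwise product with the kernel and sum: 1·1 + 8·1 + 3·3.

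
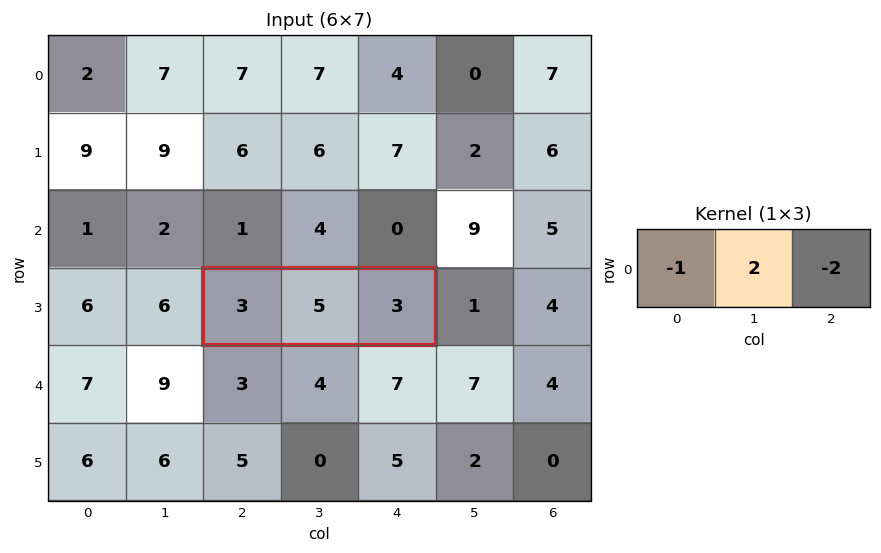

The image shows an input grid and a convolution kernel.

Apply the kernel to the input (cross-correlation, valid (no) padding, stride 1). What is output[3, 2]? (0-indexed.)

The receptive field on the input at this output position is [3 5 3]. Elementwise product with the kernel and sum: 3·-1 + 5·2 + 3·-2.

1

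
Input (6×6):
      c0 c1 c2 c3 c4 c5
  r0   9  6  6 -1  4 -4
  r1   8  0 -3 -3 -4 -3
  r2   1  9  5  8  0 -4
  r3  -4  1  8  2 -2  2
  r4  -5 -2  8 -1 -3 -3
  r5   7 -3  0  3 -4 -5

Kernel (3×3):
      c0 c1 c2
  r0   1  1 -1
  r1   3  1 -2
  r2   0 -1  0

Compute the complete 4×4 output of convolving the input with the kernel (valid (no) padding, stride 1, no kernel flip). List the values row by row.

30 11 -11 0
12 8 19 30
-20 5 44 15
-41 11 38 2

Output[0,0]: The receptive field on the input at this output position is [9 6 6 / 8 0 -3 / 1 9 5]. Elementwise product with the kernel and sum: 9·1 + 6·1 + 6·-1 + 8·3 + 0·1 + -3·-2 + 9·-1.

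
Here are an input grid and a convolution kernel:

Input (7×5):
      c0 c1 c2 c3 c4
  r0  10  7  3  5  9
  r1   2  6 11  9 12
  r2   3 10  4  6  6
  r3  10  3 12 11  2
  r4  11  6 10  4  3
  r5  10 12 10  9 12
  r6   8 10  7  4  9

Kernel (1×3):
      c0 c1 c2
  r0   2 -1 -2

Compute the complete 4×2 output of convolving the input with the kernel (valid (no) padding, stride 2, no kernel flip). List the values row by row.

Output[0,0]: The receptive field on the input at this output position is [10 7 3]. Elementwise product with the kernel and sum: 10·2 + 7·-1 + 3·-2.

7 -17
-12 -10
-4 10
-8 -8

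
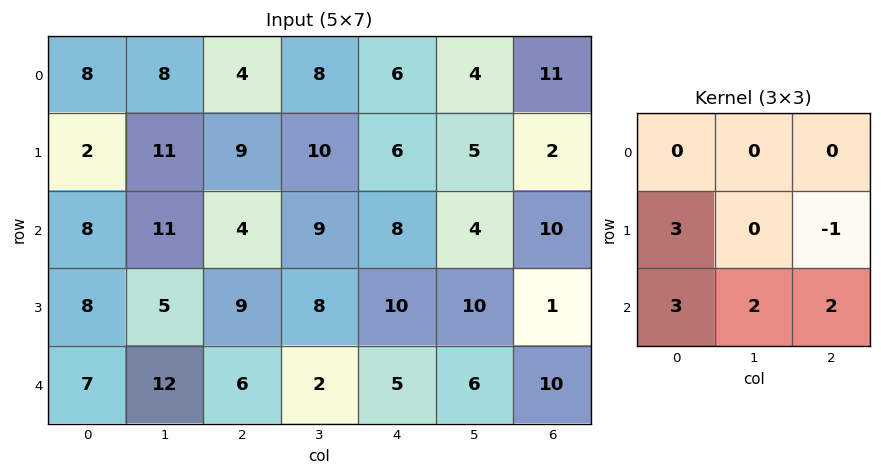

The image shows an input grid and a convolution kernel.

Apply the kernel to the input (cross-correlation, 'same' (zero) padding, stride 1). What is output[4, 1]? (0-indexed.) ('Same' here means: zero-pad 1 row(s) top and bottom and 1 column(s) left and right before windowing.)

15

The receptive field on the zero-padded input at this output position is [8 5 9 / 7 12 6 / 0 0 0]. Elementwise product with the kernel and sum: 7·3 + 6·-1 + 0·3 + 0·2 + 0·2.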